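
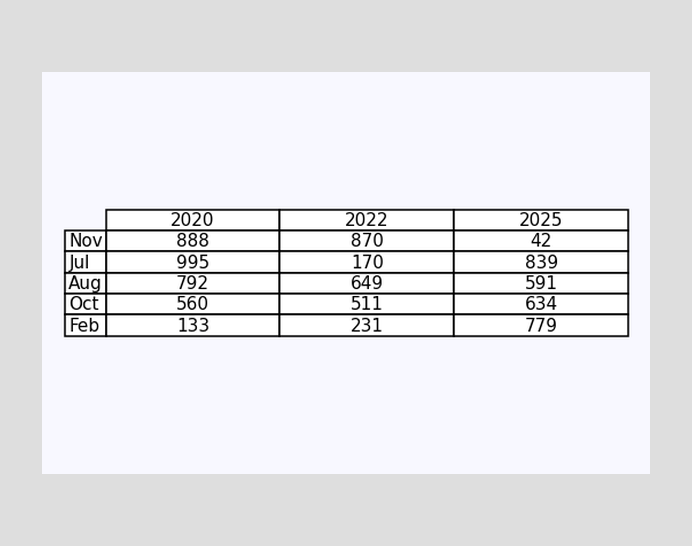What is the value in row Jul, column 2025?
The (Jul, 2025) cell reads 839.

839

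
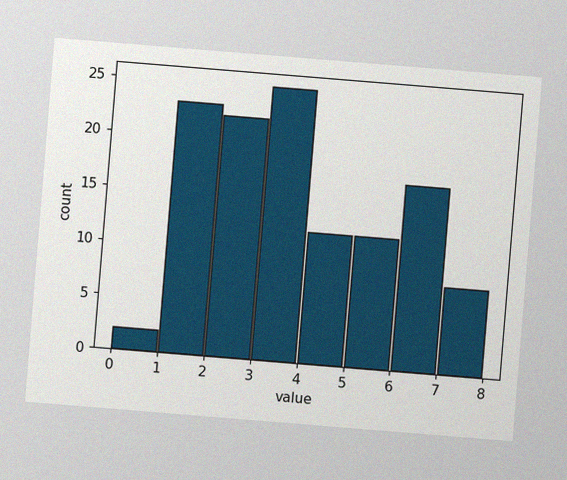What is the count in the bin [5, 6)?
The chart is tilted about 5° clockwise, with some photo noise. The [5, 6) bin has height 12.

12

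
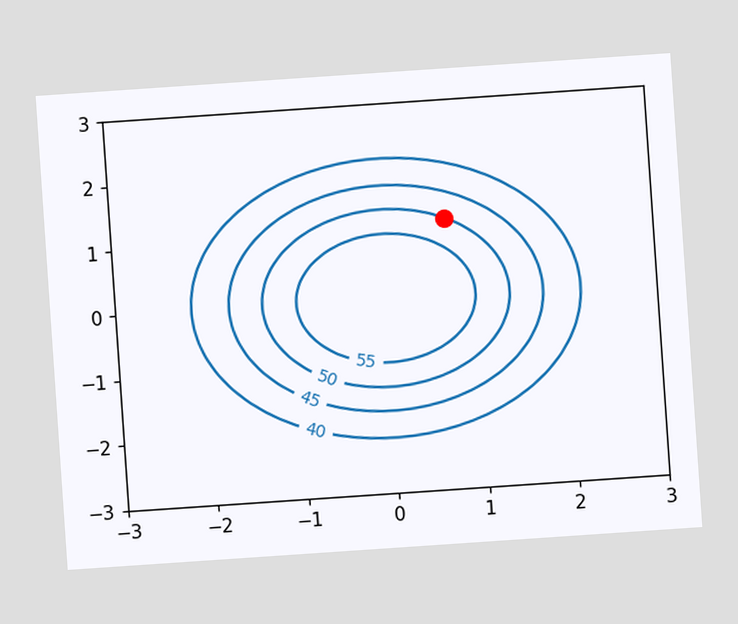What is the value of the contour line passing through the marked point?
50

The chart is tilted about 4° counter-clockwise. The marked point sits on the contour labelled 50.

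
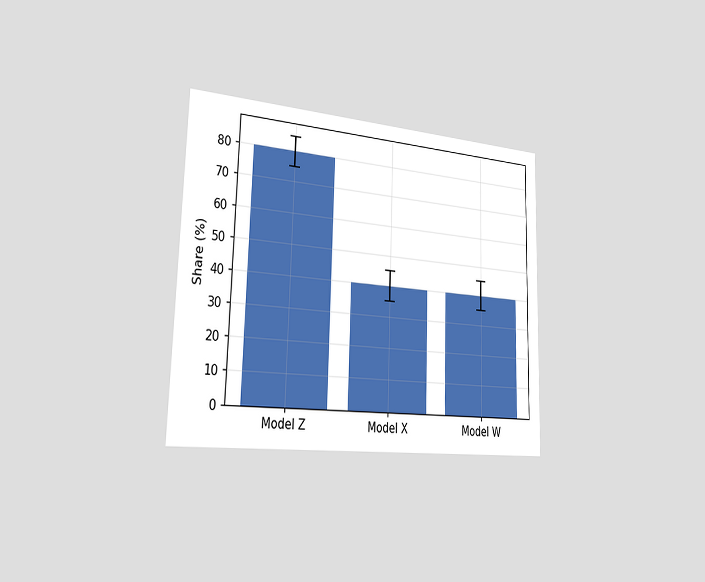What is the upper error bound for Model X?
The chart is viewed slightly from the left. The Model X bar's upper whisker reaches 45%.

45%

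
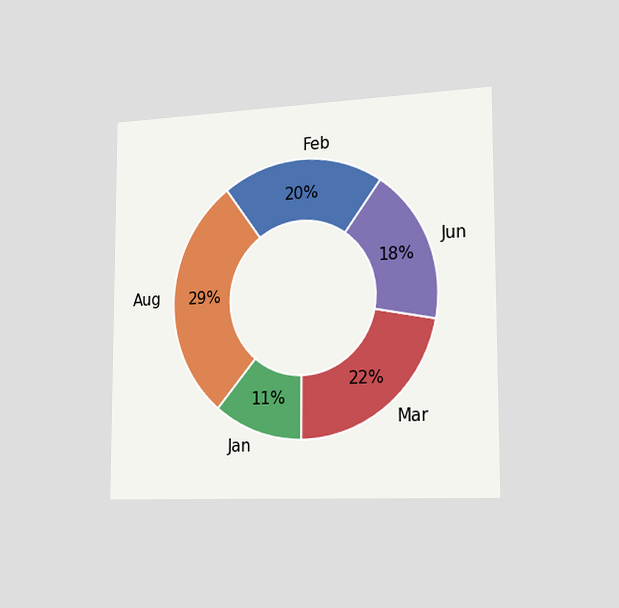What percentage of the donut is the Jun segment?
18%

The chart is viewed slightly from the right. The Jun segment takes up 18% of the ring.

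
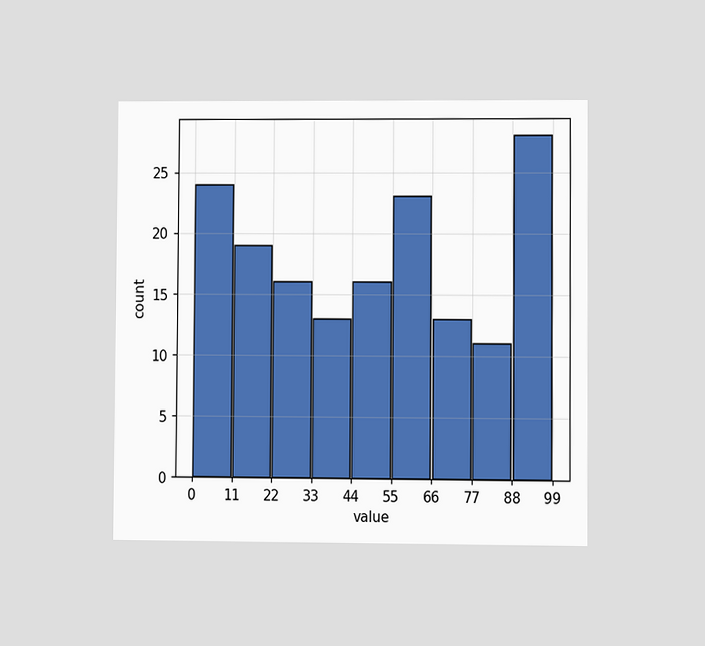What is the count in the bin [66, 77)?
13

The chart is viewed at a slight angle. The [66, 77) bin has height 13.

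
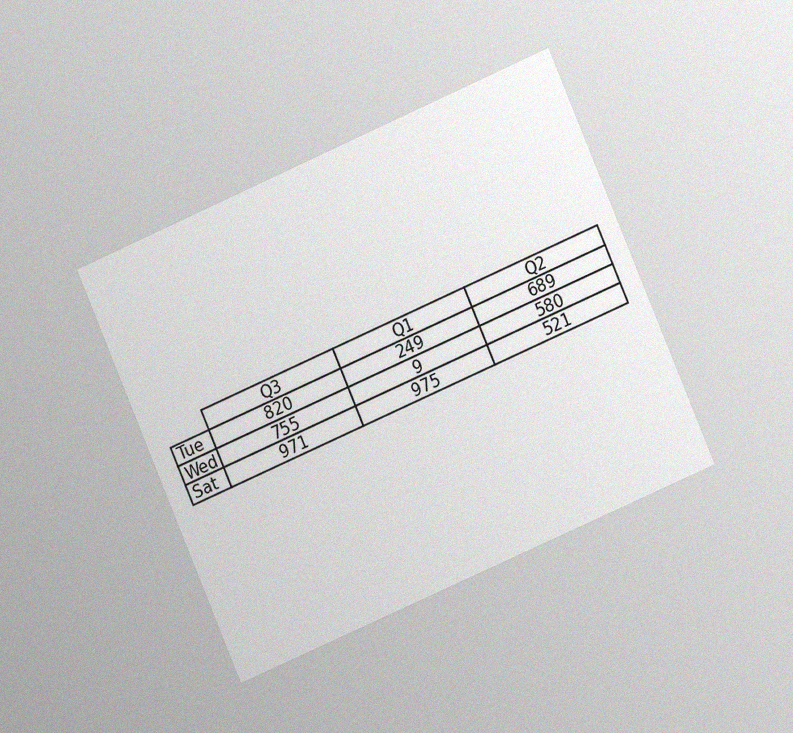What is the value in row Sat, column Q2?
The chart is tilted about 23° counter-clockwise and viewed at a slight angle, with some photo noise. The (Sat, Q2) cell reads 521.

521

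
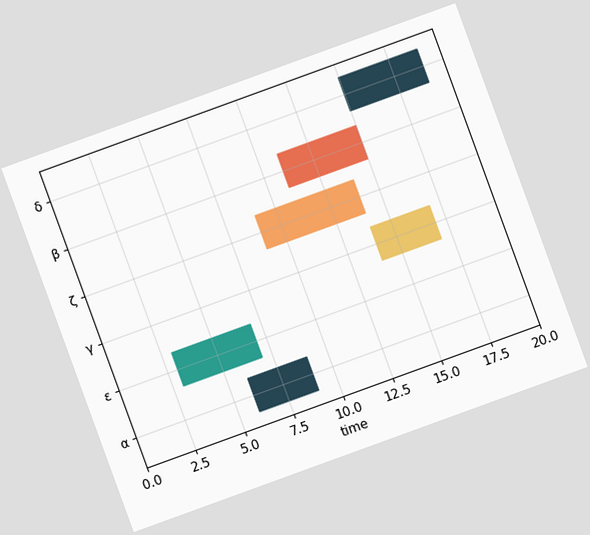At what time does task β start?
The chart is tilted about 20° counter-clockwise. The β bar begins at t=11.

11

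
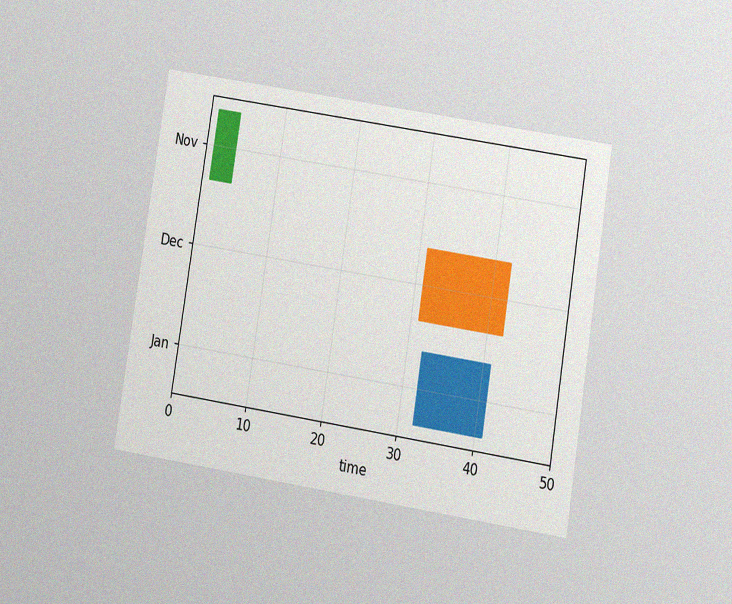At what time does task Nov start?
The chart is tilted about 9° clockwise and viewed at a slight angle, with some photo noise. The Nov bar begins at t=1.

1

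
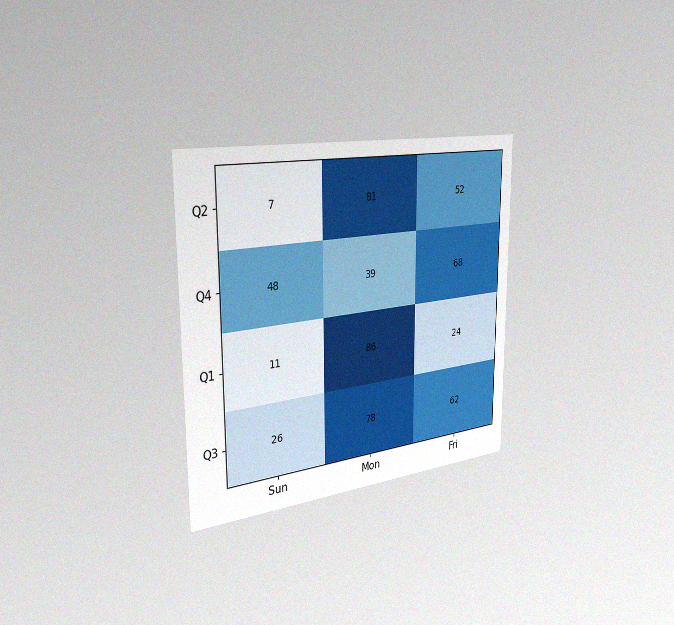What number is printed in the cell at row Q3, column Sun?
The chart is viewed slightly from the left, with some photo noise. The (Q3, Sun) cell reads 26.

26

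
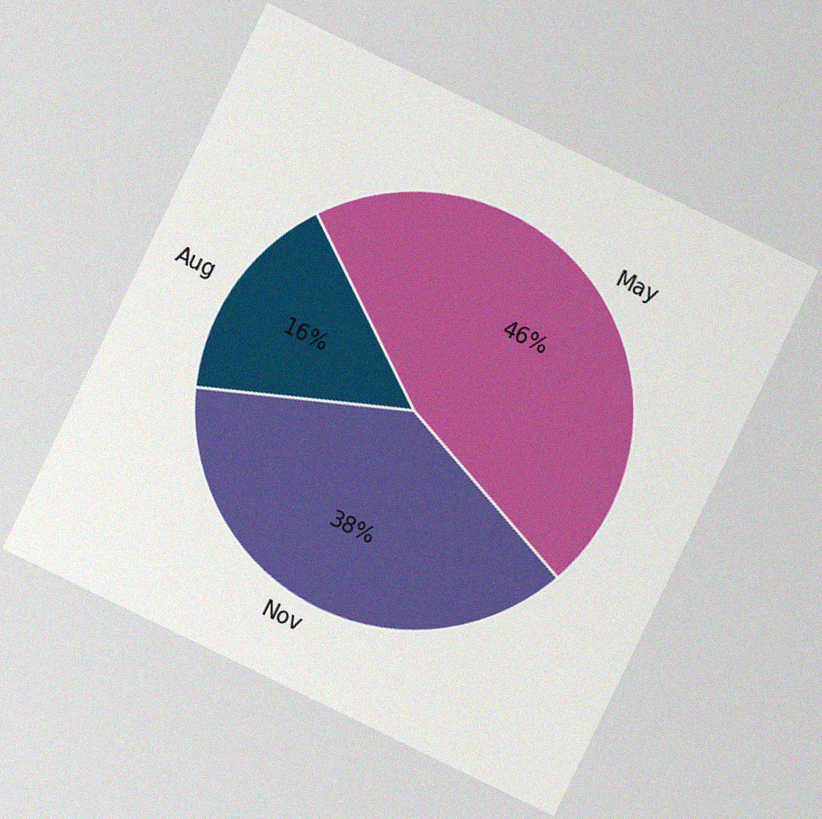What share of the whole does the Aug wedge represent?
16%

The chart is tilted about 26° clockwise, with some photo noise. The Aug slice takes up 16% of the pie.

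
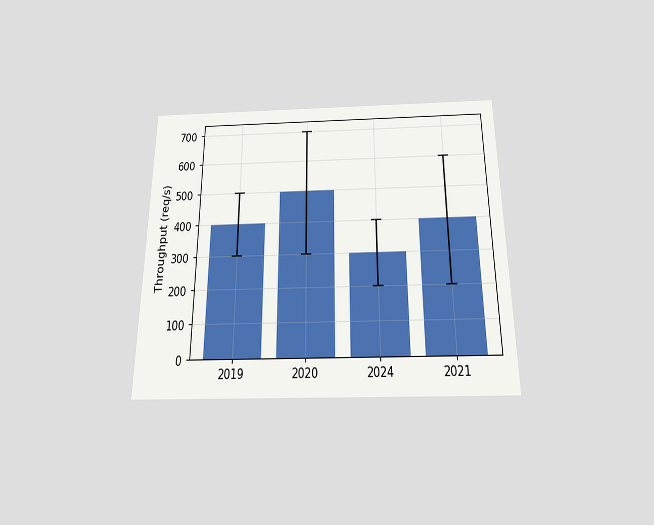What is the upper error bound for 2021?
The chart is viewed slightly from below. The 2021 bar's upper whisker reaches 600req/s.

600req/s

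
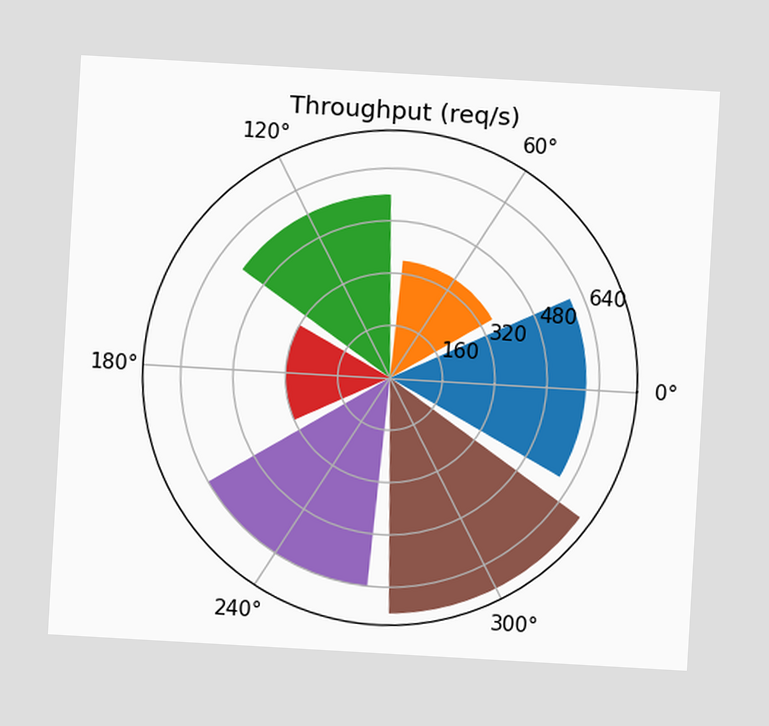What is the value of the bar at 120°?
560req/s

The chart is tilted about 3° clockwise. The bar at 120° reaches 560req/s on the radial axis.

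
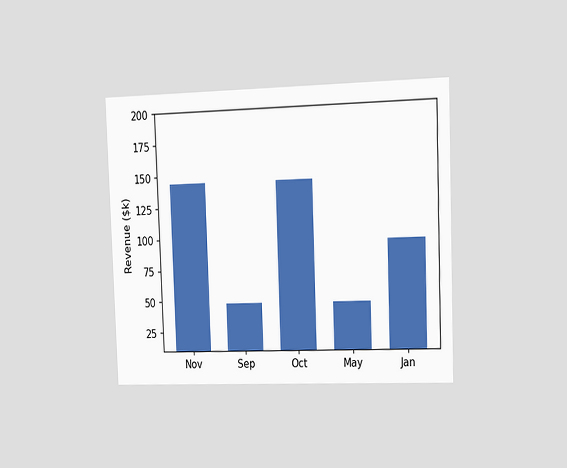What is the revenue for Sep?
$48k

The chart is tilted about 2° counter-clockwise and viewed slightly from the right. Reading along the chart's y-axis, the Sep bar reaches $48k.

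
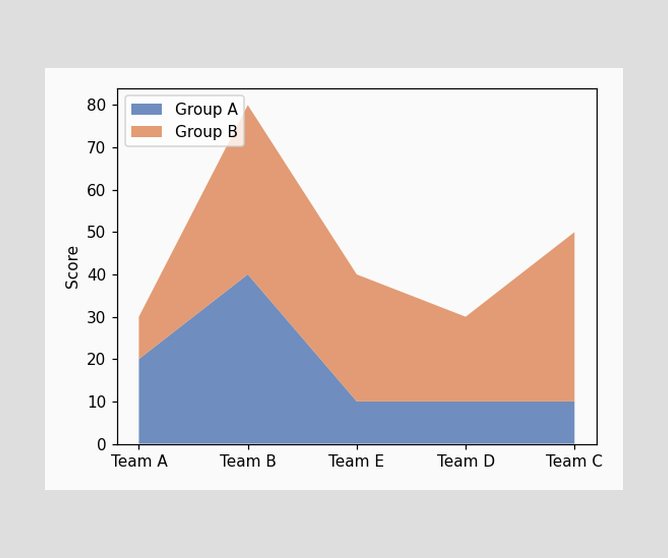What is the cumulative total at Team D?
The stacked total at Team D reaches 30.

30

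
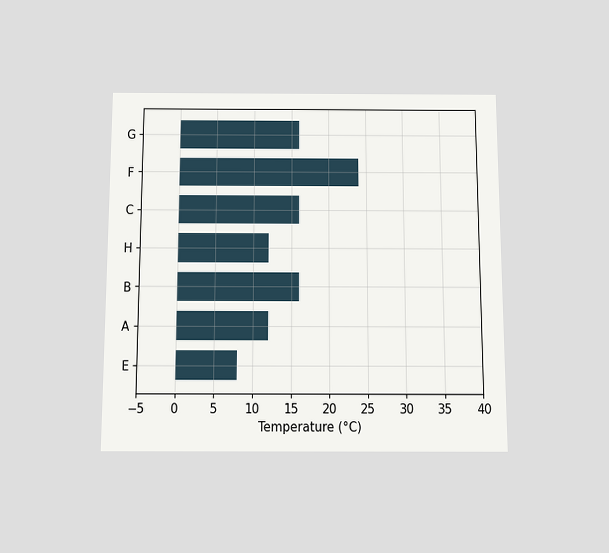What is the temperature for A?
12°C

The chart is viewed slightly from below. Reading along the chart's x-axis, the A bar reaches 12°C.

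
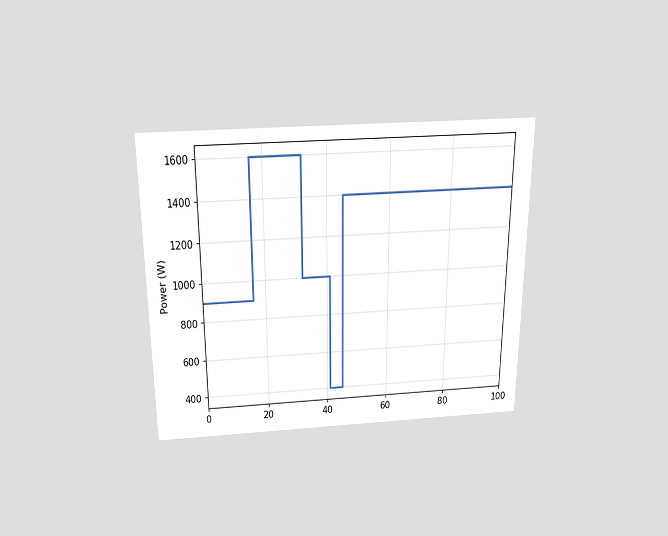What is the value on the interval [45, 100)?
1400W

The chart is viewed slightly from above. On [45, 100) the step sits at 1400W.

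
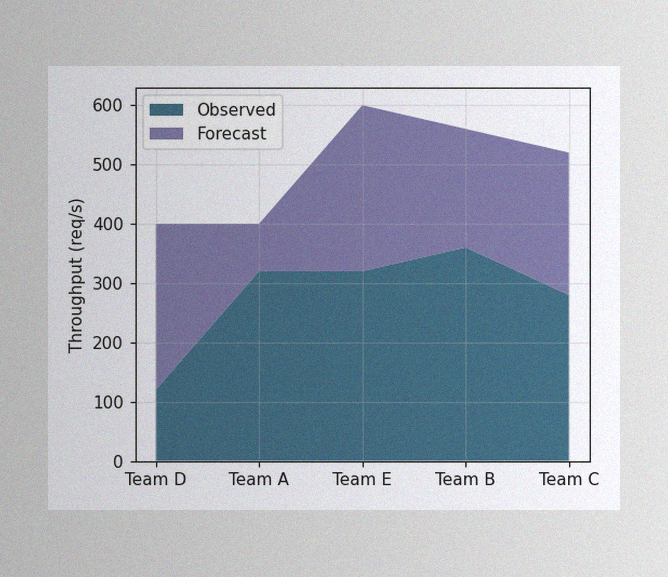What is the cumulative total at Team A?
The image has some photo noise and uneven lighting. The stacked total at Team A reaches 400req/s.

400req/s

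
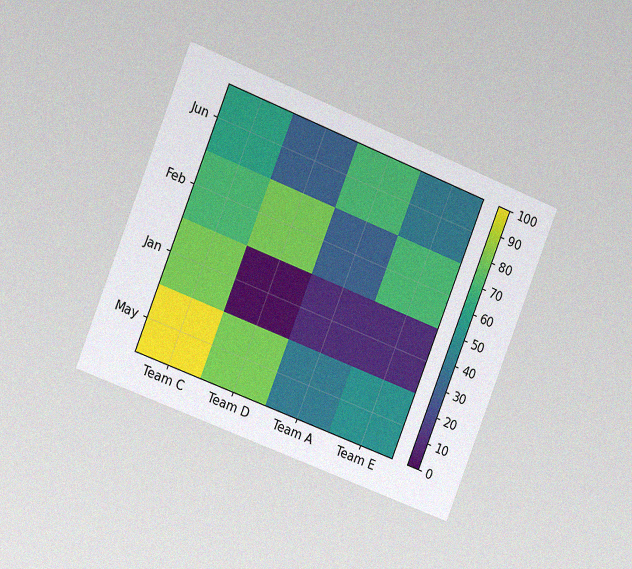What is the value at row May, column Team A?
The chart is tilted about 22° clockwise and viewed slightly from the left, with some photo noise. Matching cell (May, Team A) against the colorbar gives 40.

40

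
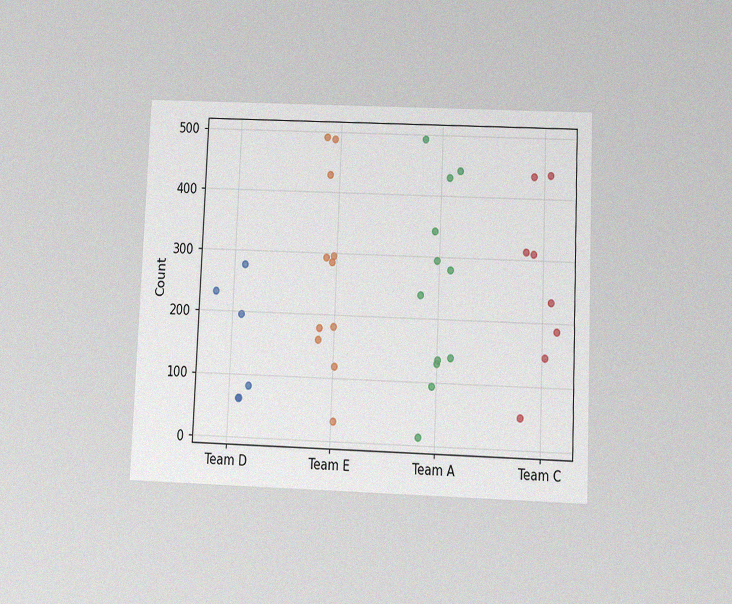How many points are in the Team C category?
8

The chart is tilted about 2° clockwise and viewed slightly from below, with some photo noise. Counting the markers in the Team C column gives 8.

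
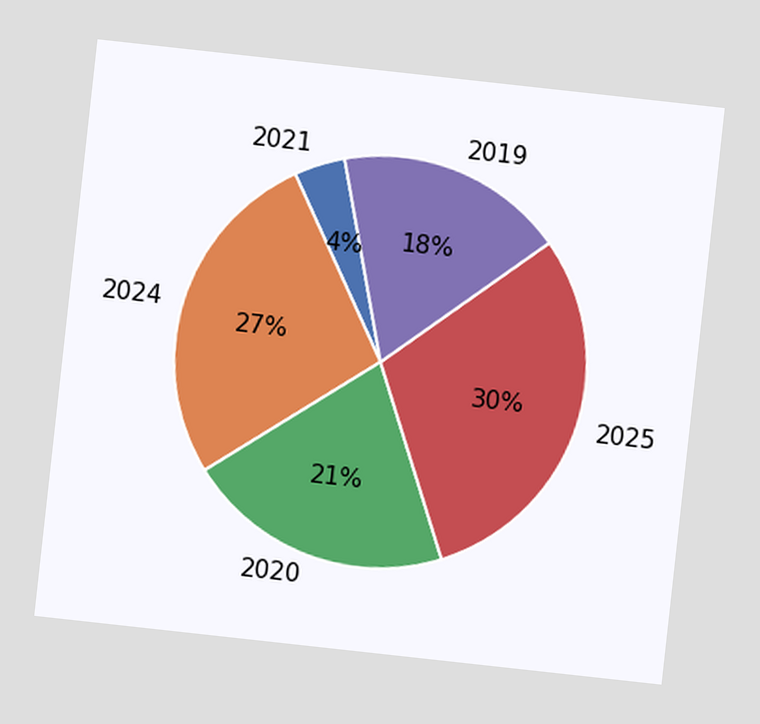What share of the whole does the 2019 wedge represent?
The chart is tilted about 6° clockwise. The 2019 slice takes up 18% of the pie.

18%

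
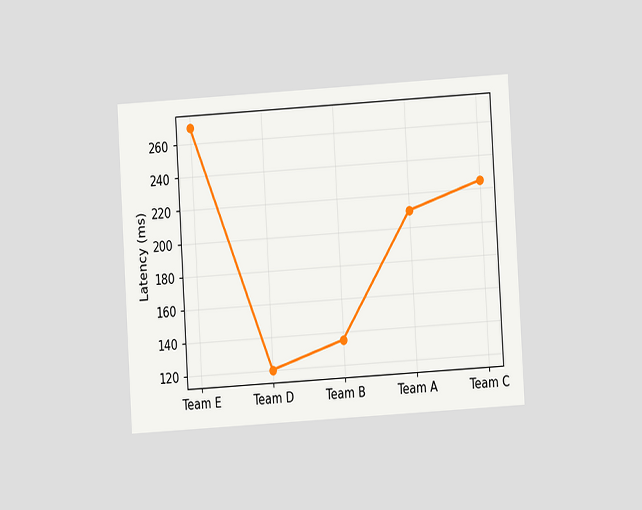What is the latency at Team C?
The chart is tilted about 3° counter-clockwise and viewed at a slight angle. At Team C, the line is at 225ms.

225ms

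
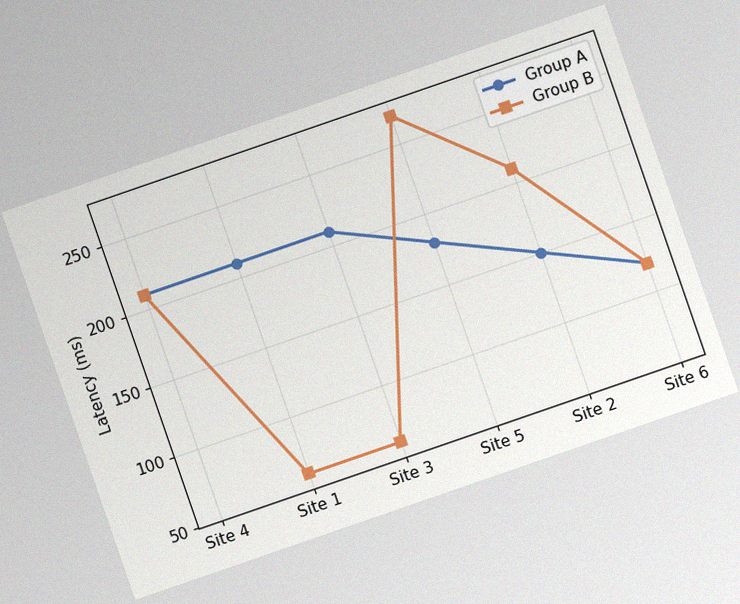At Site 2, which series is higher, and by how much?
The chart is tilted about 19° counter-clockwise, with some photo noise. At Site 2, Group B sits above the other line by 60ms.

Group B, by 60ms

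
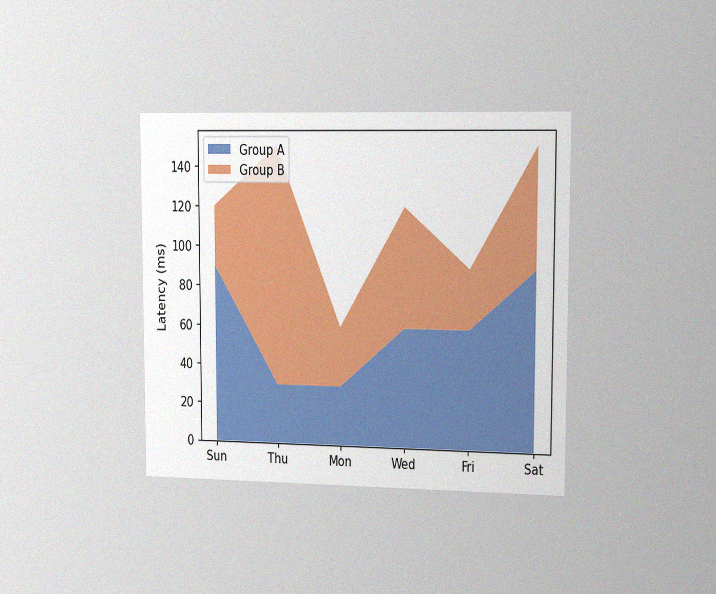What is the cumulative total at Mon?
The chart is viewed slightly from the right, with some photo noise. The stacked total at Mon reaches 60ms.

60ms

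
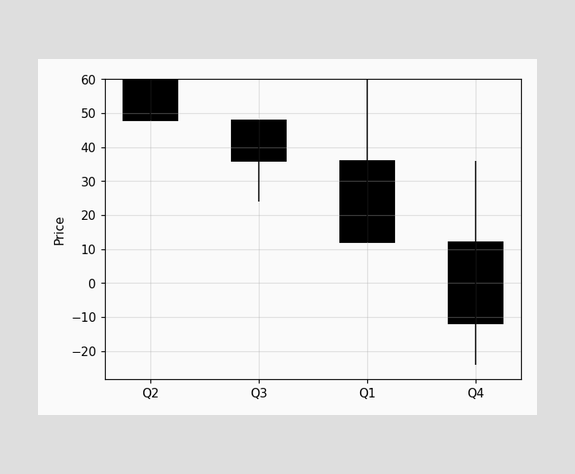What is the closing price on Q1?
The Q1 candle closes at 12.

12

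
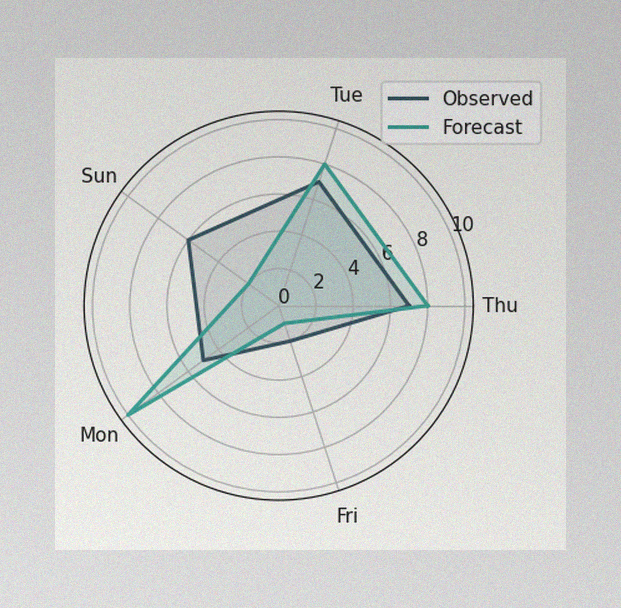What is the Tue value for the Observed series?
7

The image has some photo noise and uneven lighting. On the Tue axis, Observed reaches 7.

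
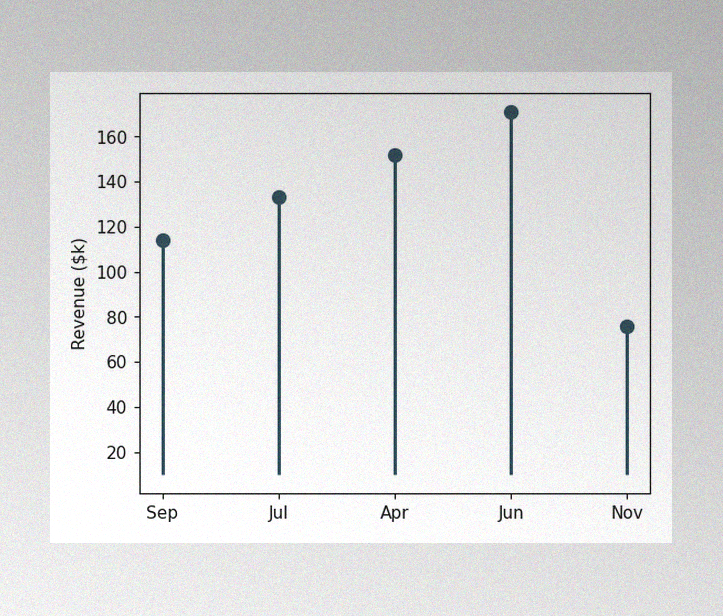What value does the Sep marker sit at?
The image has some photo noise and uneven lighting. The Sep marker sits at $114k.

$114k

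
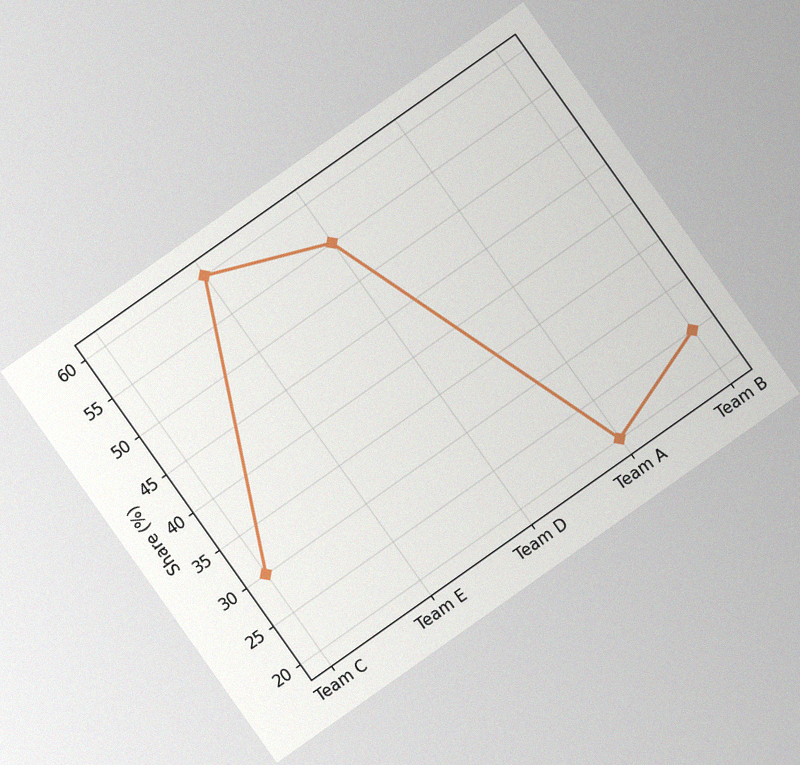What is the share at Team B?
25%

The chart is tilted about 35° counter-clockwise, with some photo noise. At Team B, the line is at 25%.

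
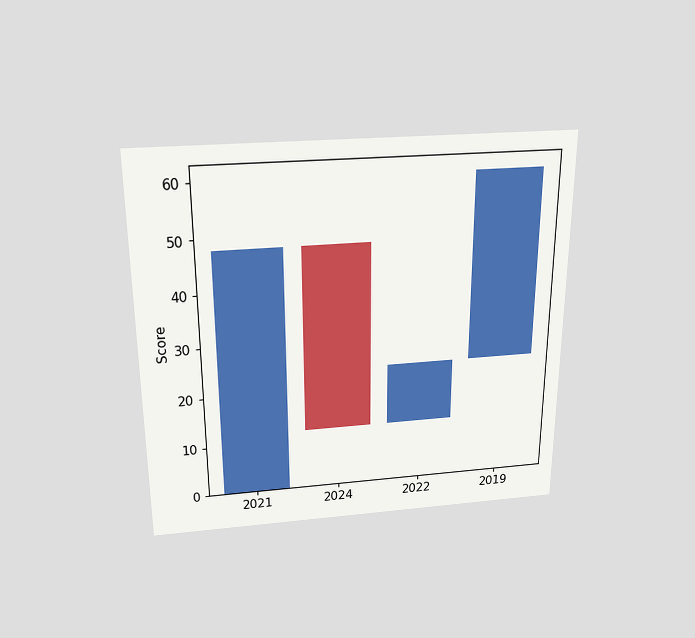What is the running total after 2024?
12

The chart is viewed slightly from above. After 2024 the running total reaches 12.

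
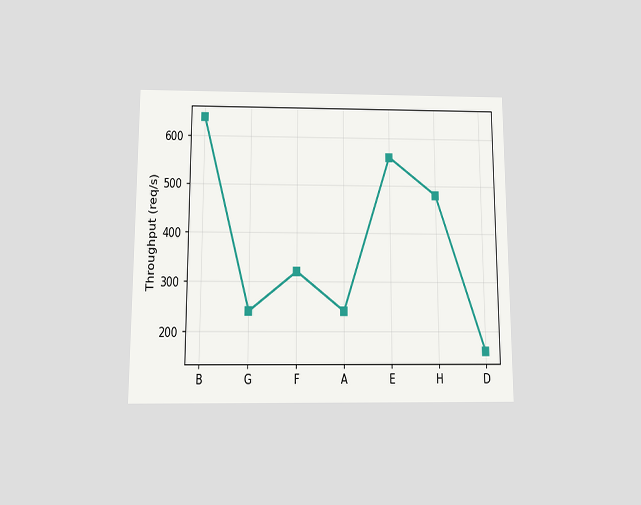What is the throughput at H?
The chart is viewed slightly from below. At H, the line is at 480req/s.

480req/s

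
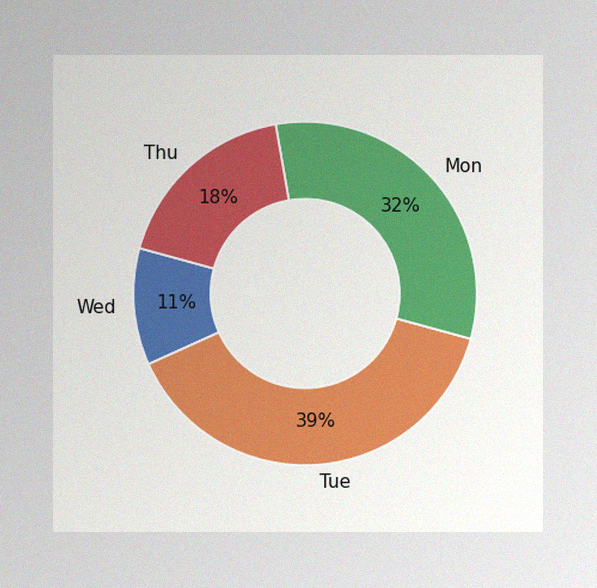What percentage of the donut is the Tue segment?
39%

The image has some photo noise and uneven lighting. The Tue segment takes up 39% of the ring.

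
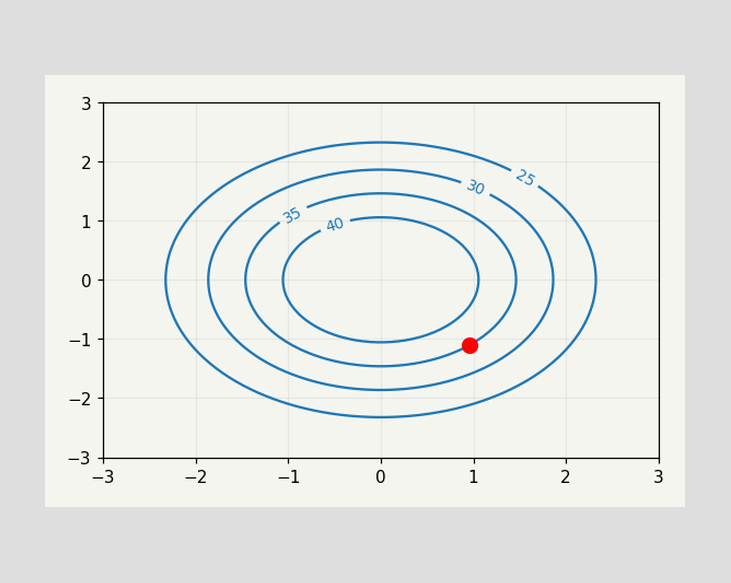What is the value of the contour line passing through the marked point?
The marked point sits on the contour labelled 35.

35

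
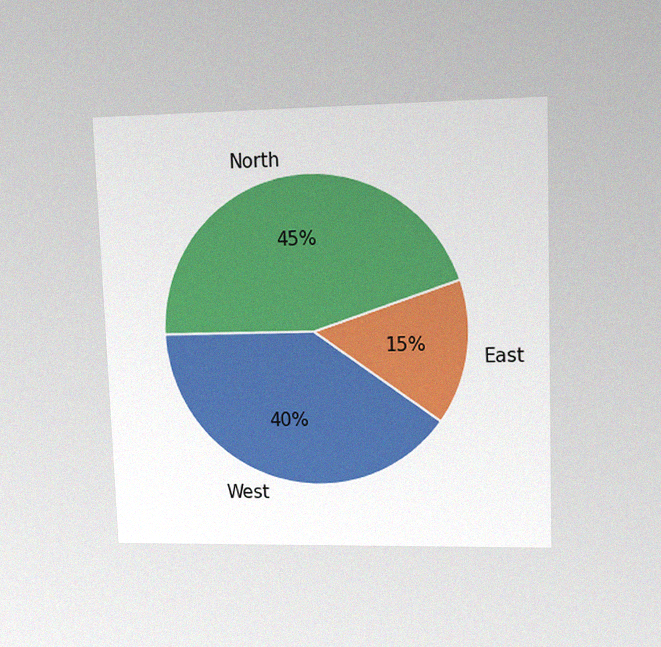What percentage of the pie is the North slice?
45%

The chart is tilted about 2° counter-clockwise and viewed at a slight angle, with some photo noise. The North slice takes up 45% of the pie.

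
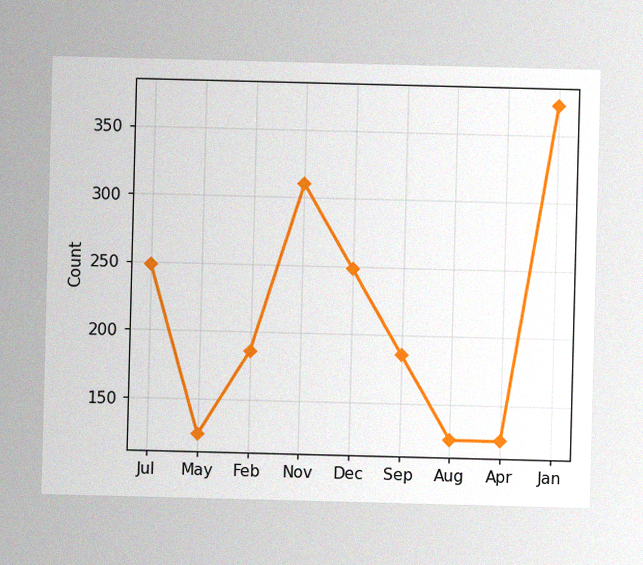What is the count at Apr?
124

The image has some photo noise and uneven lighting. At Apr, the line is at 124.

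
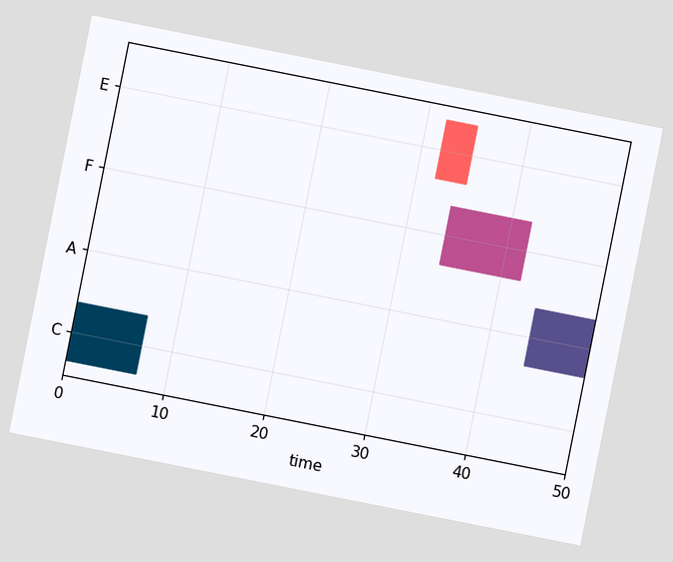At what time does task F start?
34

The chart is tilted about 11° clockwise. The F bar begins at t=34.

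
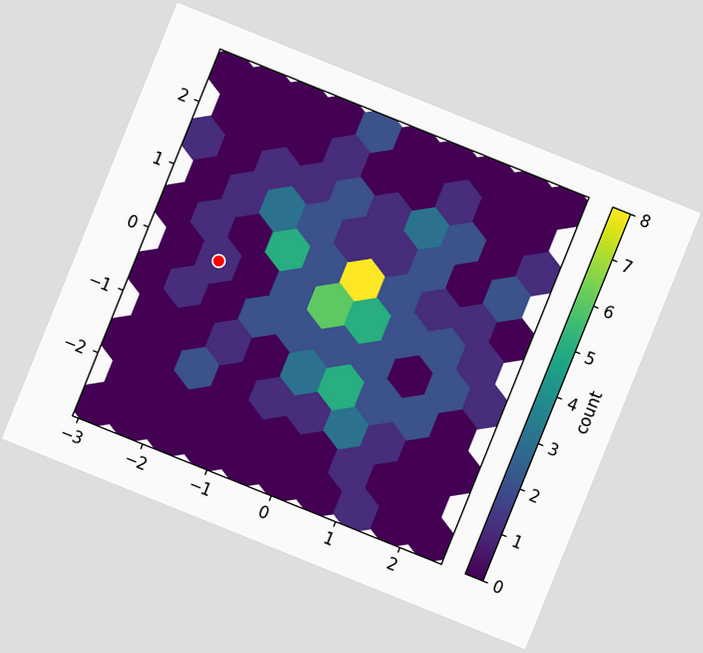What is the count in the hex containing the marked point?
1

The chart is tilted about 22° clockwise. The marked hex reads 1 on the colorbar.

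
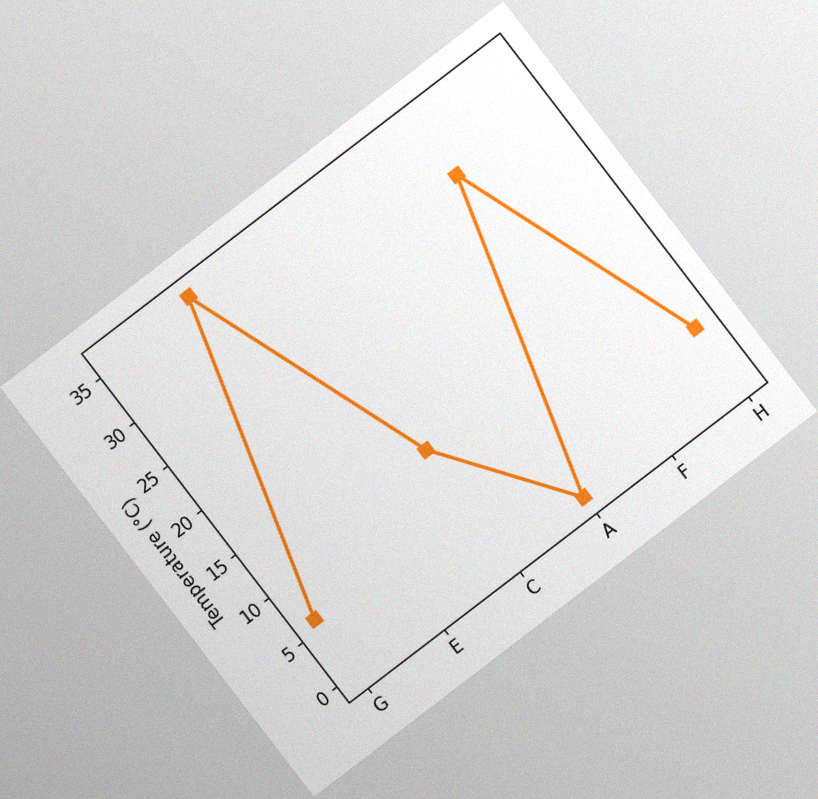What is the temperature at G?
6°C

The chart is tilted about 37° counter-clockwise, with some photo noise. At G, the line is at 6°C.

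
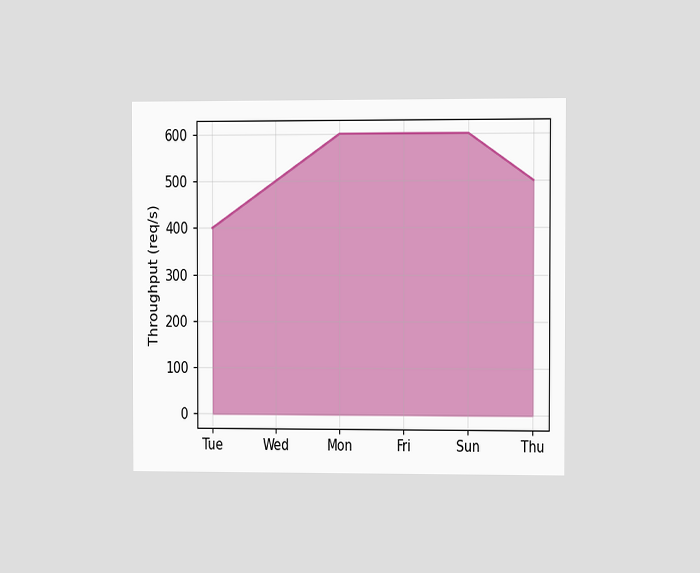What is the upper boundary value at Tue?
400req/s

The chart is viewed at a slight angle. At Tue the upper boundary is at 400req/s.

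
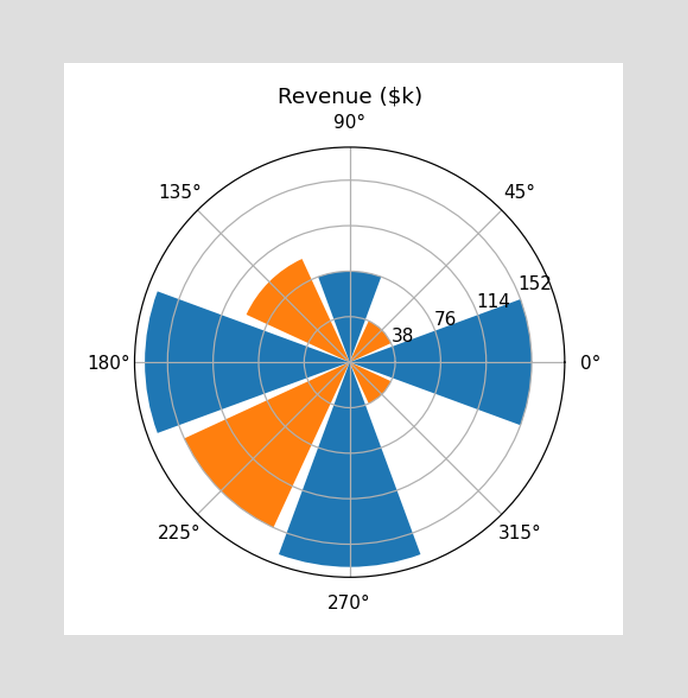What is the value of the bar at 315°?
$38k

The bar at 315° reaches $38k on the radial axis.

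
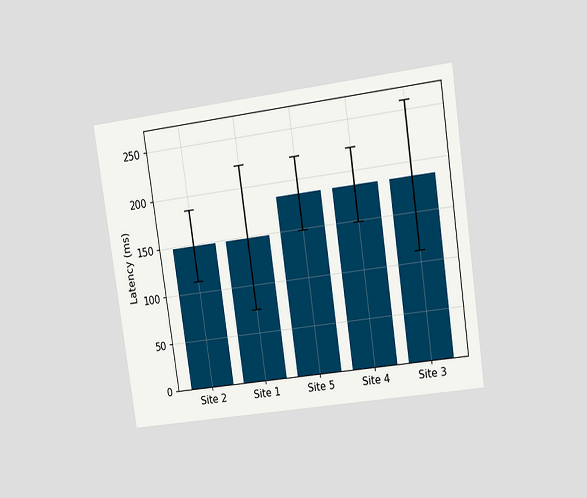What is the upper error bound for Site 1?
The chart is tilted about 8° counter-clockwise and viewed at a slight angle. The Site 1 bar's upper whisker reaches 222ms.

222ms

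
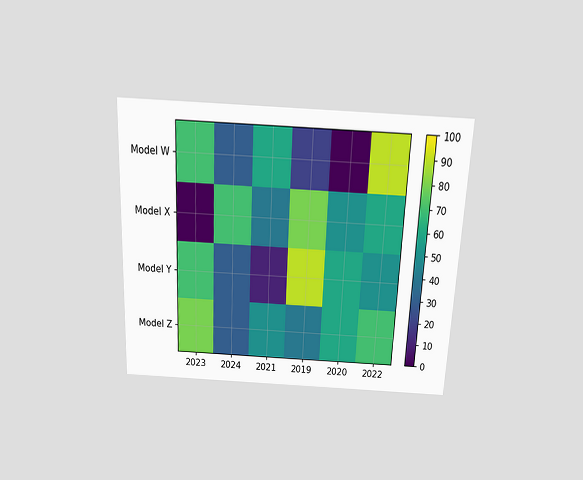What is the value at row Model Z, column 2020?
The chart is tilted about 3° clockwise and viewed slightly from above. Matching cell (Model Z, 2020) against the colorbar gives 60.

60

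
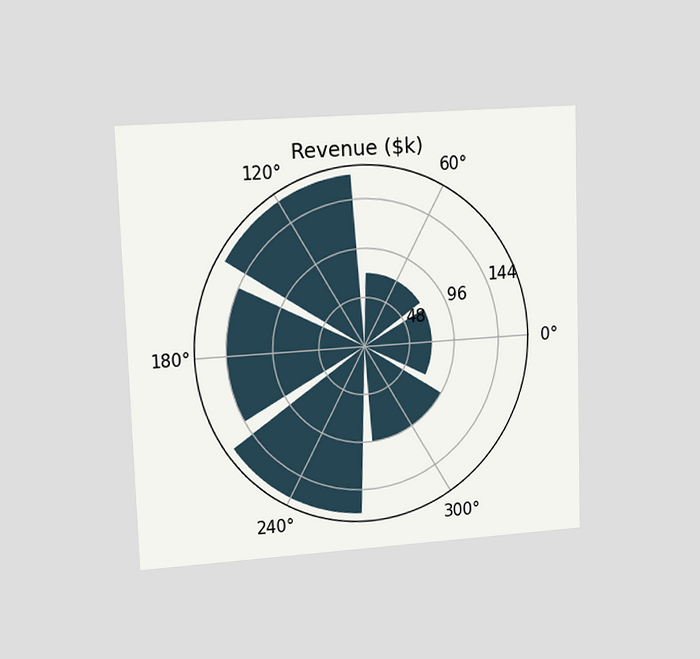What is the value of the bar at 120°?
$168k

The chart is tilted about 2° counter-clockwise and viewed slightly from the left. The bar at 120° reaches $168k on the radial axis.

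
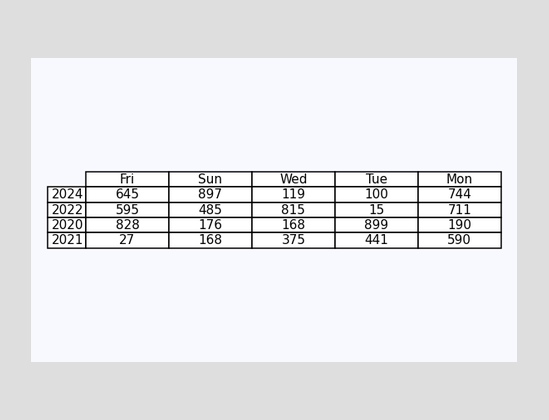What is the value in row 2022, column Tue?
15

The (2022, Tue) cell reads 15.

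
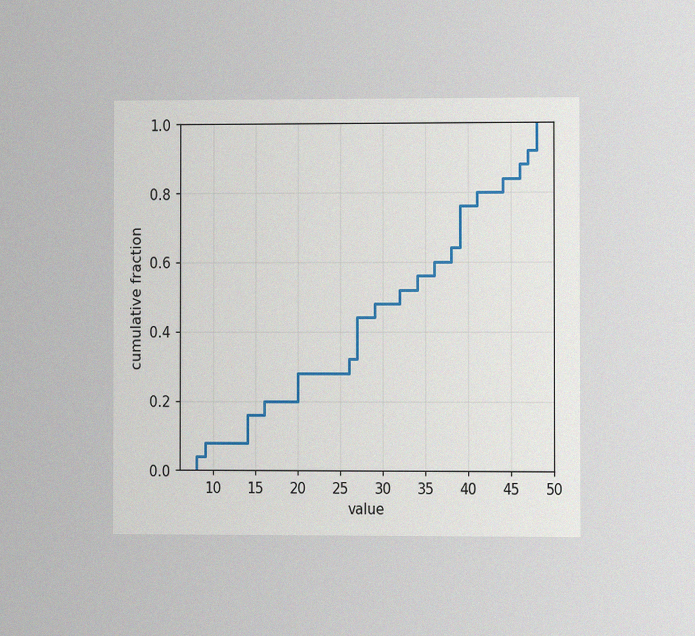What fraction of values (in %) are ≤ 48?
100%

The chart is viewed at a slight angle, with some photo noise. At x=48 the ECDF step is at 100%.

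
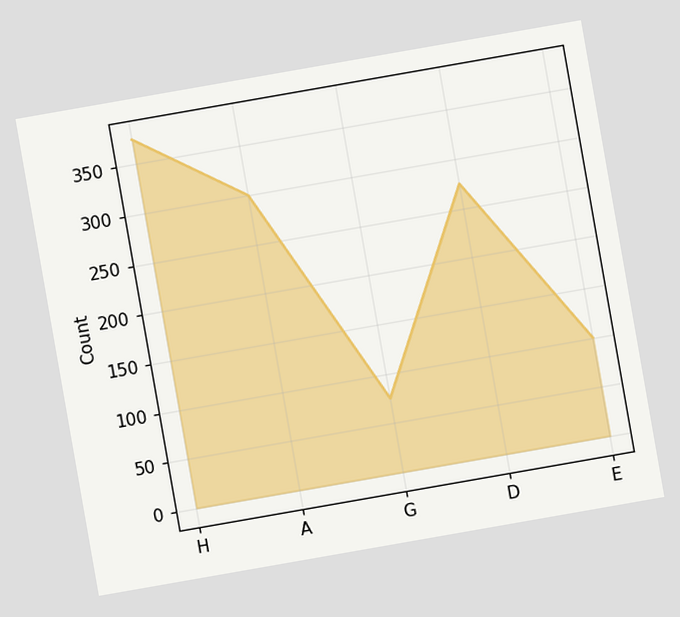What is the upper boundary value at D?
The chart is tilted about 10° counter-clockwise. At D the upper boundary is at 275.

275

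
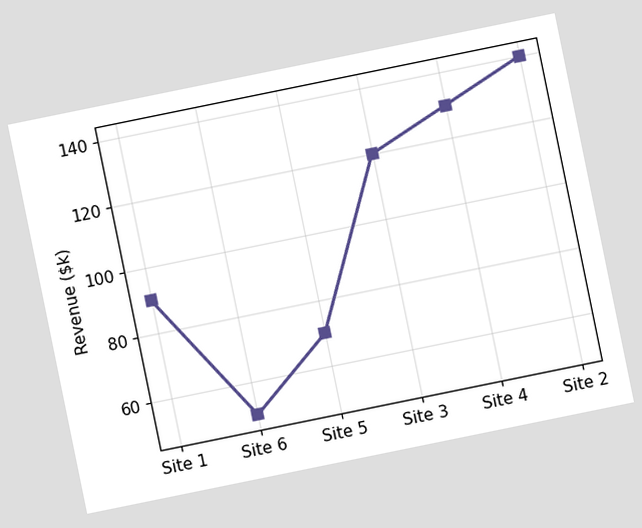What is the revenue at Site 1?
The chart is tilted about 12° counter-clockwise. At Site 1, the line is at $90k.

$90k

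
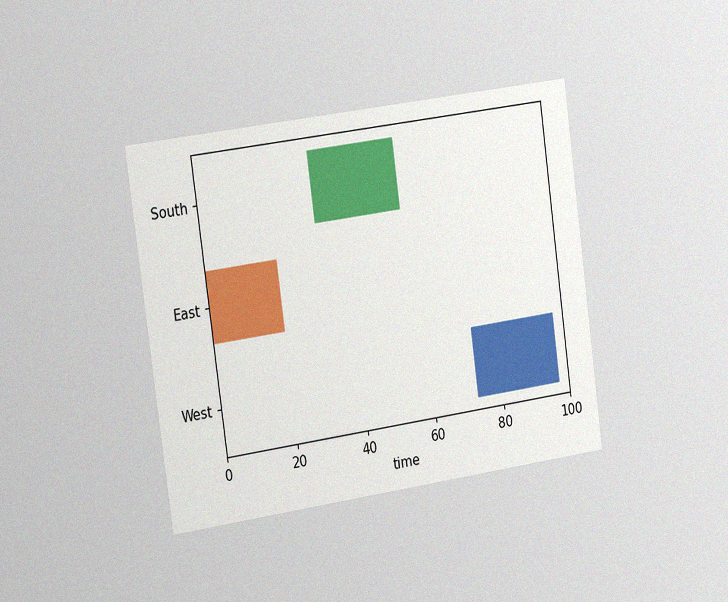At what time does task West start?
The chart is tilted about 8° counter-clockwise and viewed slightly from the left, with some photo noise. The West bar begins at t=73.

73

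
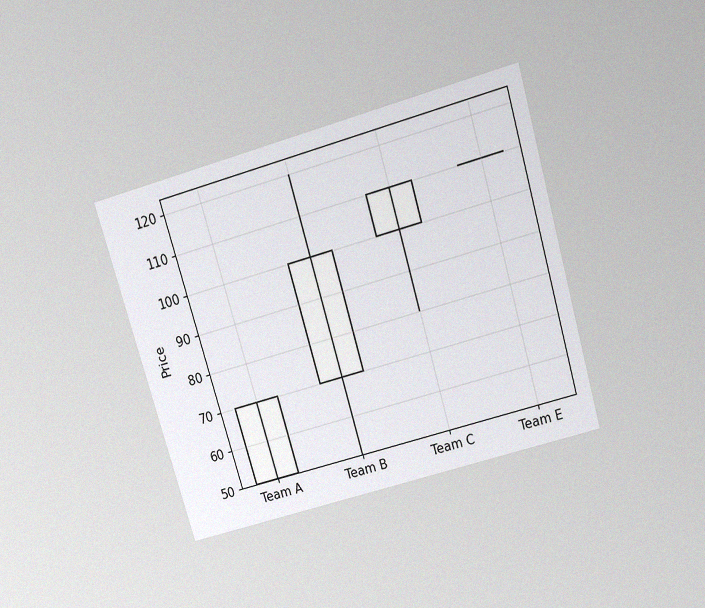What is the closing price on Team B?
The chart is tilted about 16° counter-clockwise and viewed slightly from above, with some photo noise. The Team B candle closes at 100.

100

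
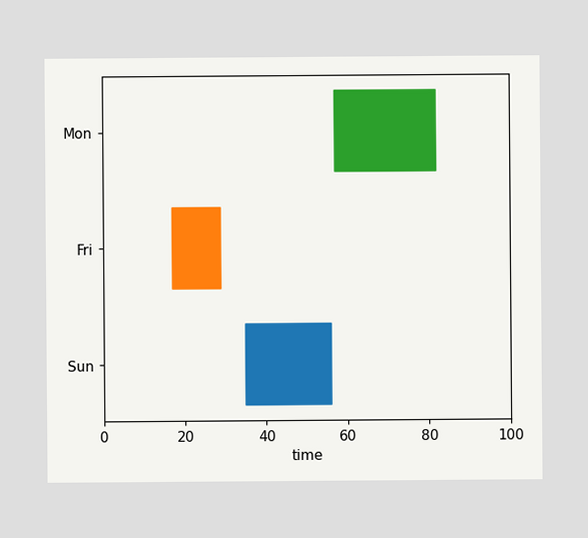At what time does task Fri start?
The Fri bar begins at t=17.

17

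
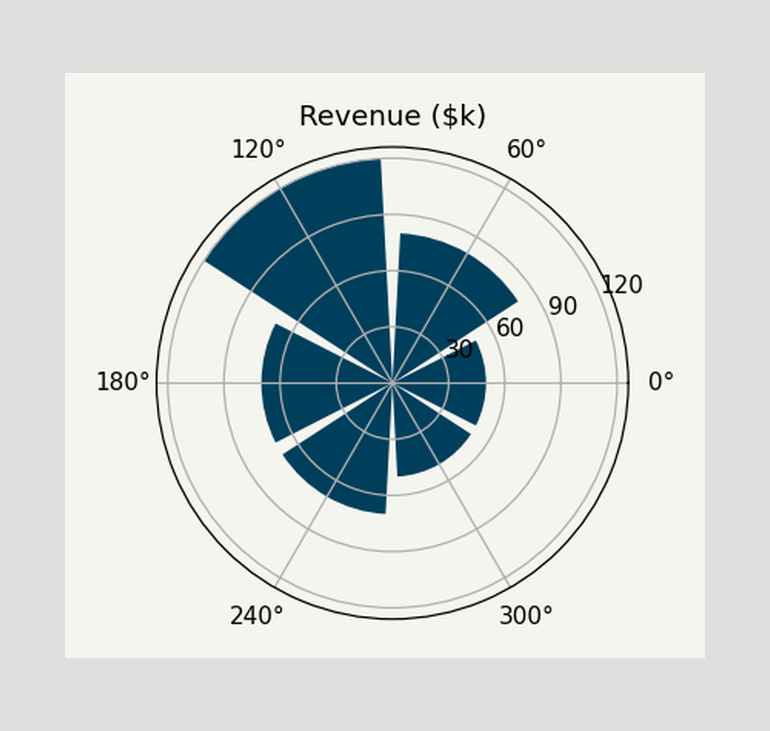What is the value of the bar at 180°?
$70k

The bar at 180° reaches $70k on the radial axis.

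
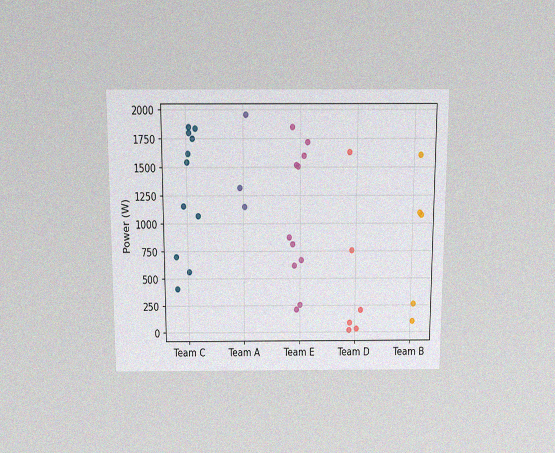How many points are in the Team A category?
The chart is viewed slightly from above, with some photo noise. Counting the markers in the Team A column gives 3.

3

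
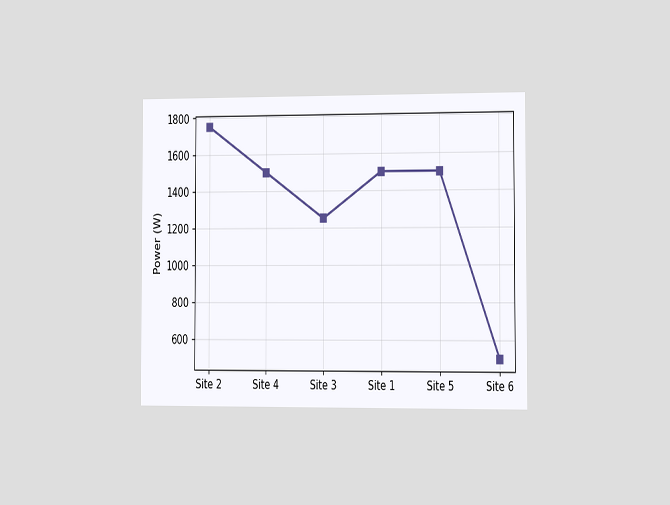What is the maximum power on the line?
The chart is viewed slightly from the right. The highest point is at Site 2, and reading across to the y-axis gives 1750W.

1750W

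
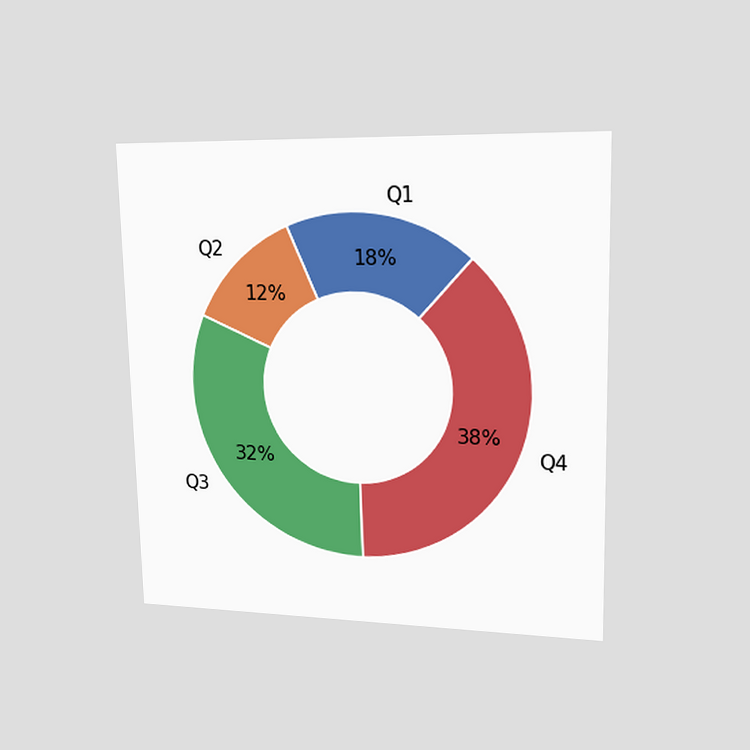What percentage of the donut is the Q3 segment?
The chart is viewed slightly from the right. The Q3 segment takes up 32% of the ring.

32%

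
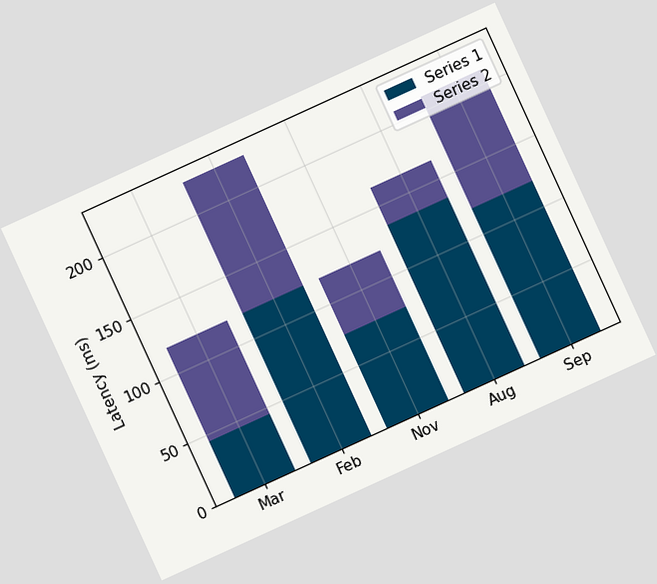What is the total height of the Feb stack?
The chart is tilted about 25° counter-clockwise. The Feb stack's top reaches 225ms on the y-axis.

225ms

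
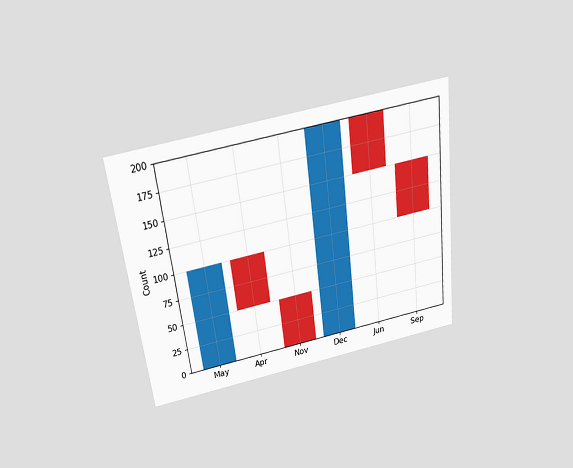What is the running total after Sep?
100

The chart is tilted about 7° counter-clockwise and viewed slightly from above. After Sep the running total reaches 100.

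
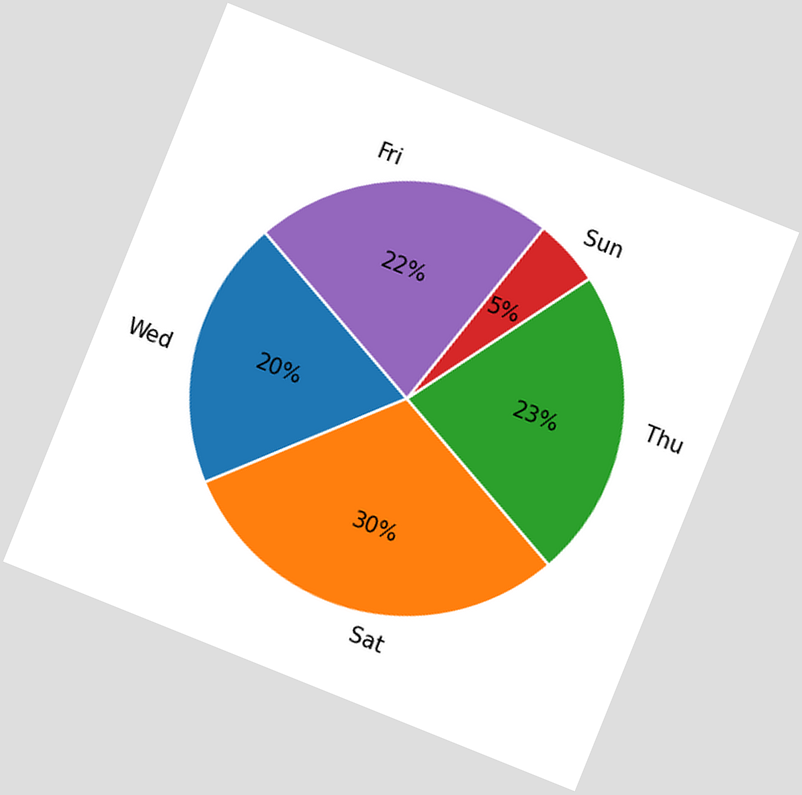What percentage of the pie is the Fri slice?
22%

The chart is tilted about 22° clockwise. The Fri slice takes up 22% of the pie.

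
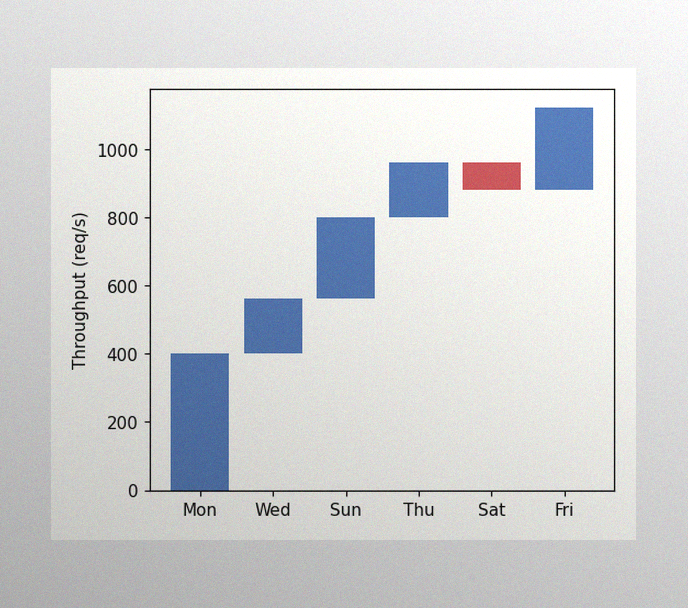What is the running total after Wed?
560req/s

The image has some photo noise and uneven lighting. After Wed the running total reaches 560req/s.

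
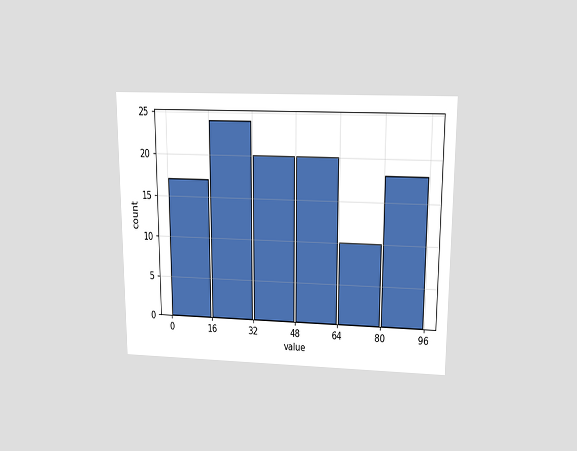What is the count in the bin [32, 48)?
The chart is viewed slightly from above. The [32, 48) bin has height 20.

20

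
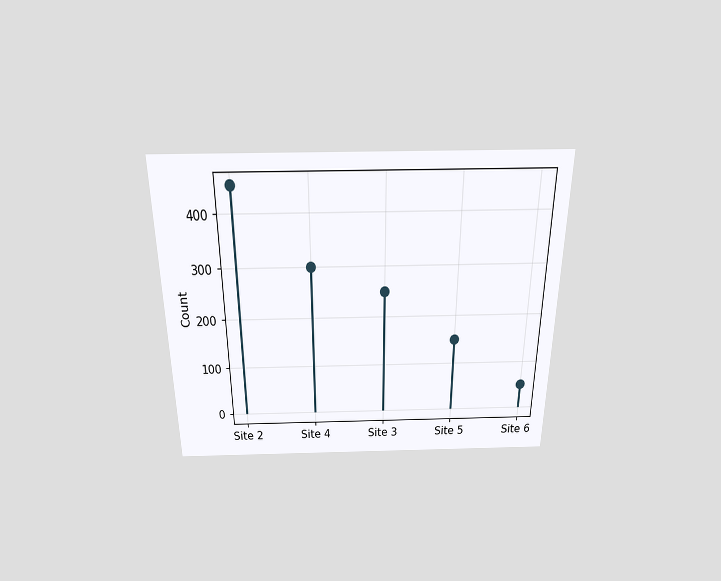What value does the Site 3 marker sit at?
250

The chart is viewed slightly from above. The Site 3 marker sits at 250.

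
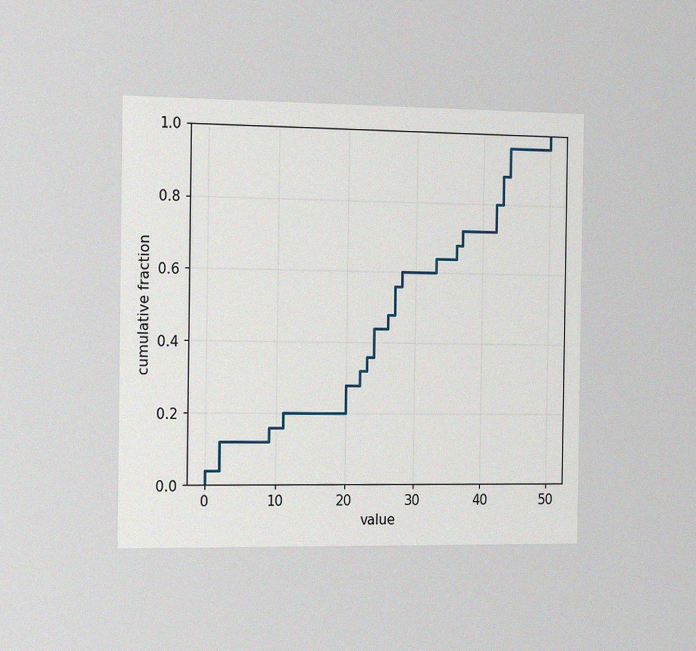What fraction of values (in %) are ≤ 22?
The chart is viewed slightly from the left, with some photo noise. At x=22 the ECDF step is at 32%.

32%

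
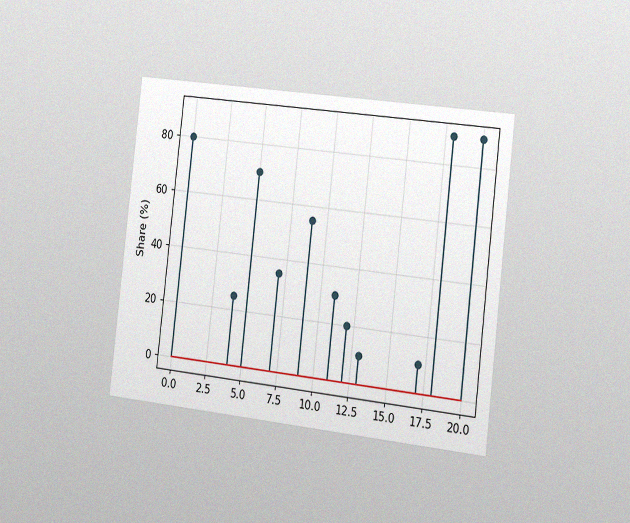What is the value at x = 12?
20%

The chart is tilted about 7° clockwise and viewed slightly from the right, with some photo noise. The stem at x=12 reaches 20%.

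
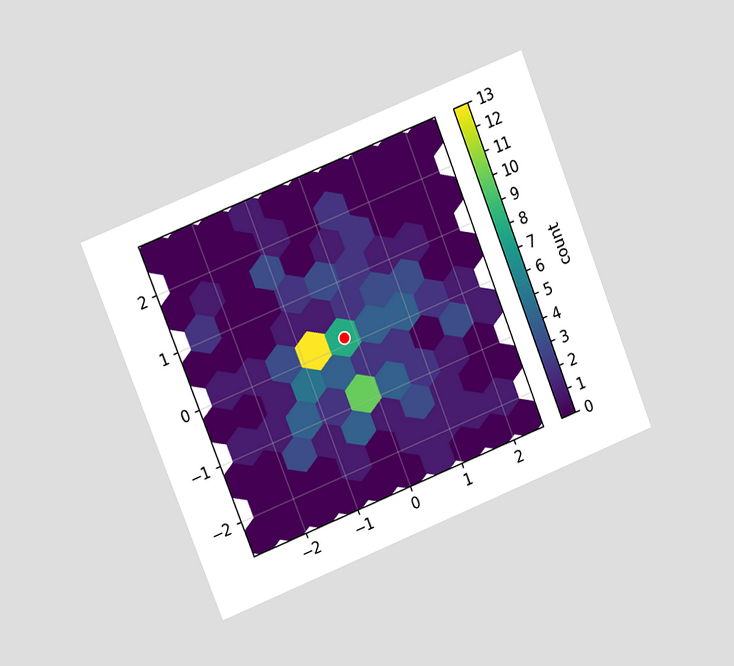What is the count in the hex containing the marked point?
The chart is tilted about 22° counter-clockwise and viewed at a slight angle. The marked hex reads 8 on the colorbar.

8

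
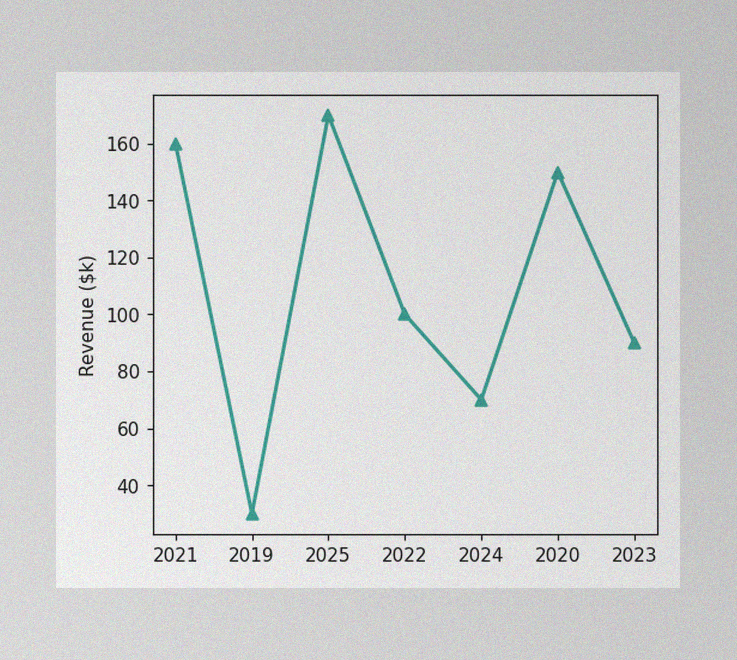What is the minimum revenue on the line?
$30k

The image has some photo noise and uneven lighting. The lowest point is at 2019, and reading across to the y-axis gives $30k.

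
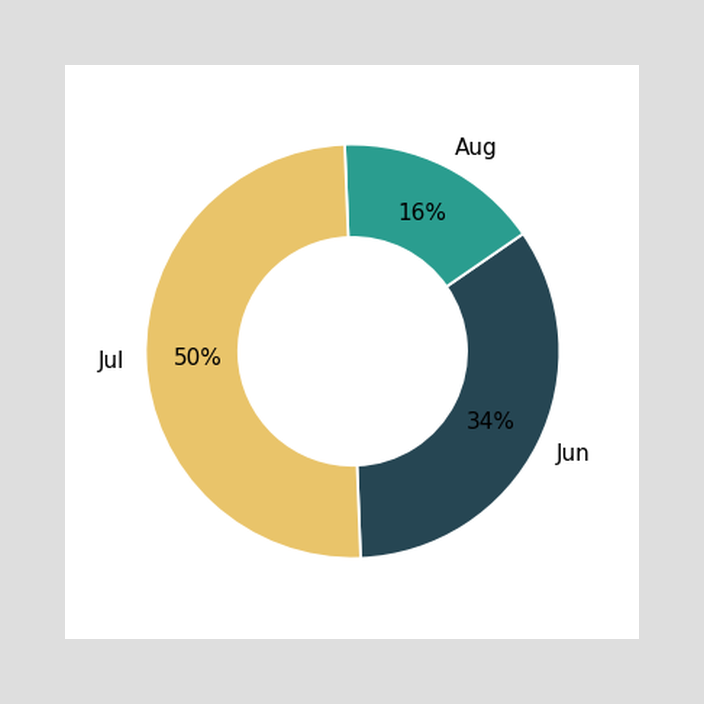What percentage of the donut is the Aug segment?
The Aug segment takes up 16% of the ring.

16%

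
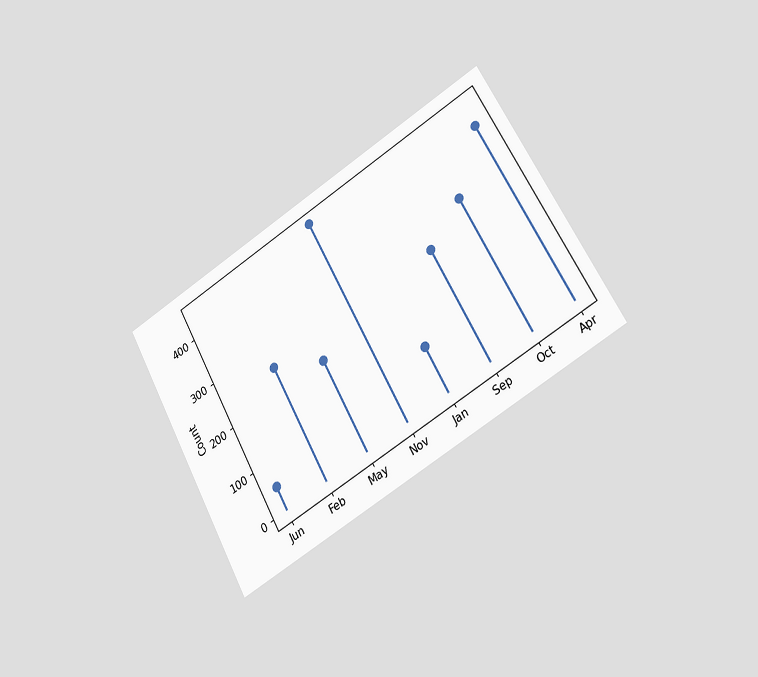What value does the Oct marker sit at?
The chart is tilted about 29° counter-clockwise and viewed slightly from the right. The Oct marker sits at 300.

300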